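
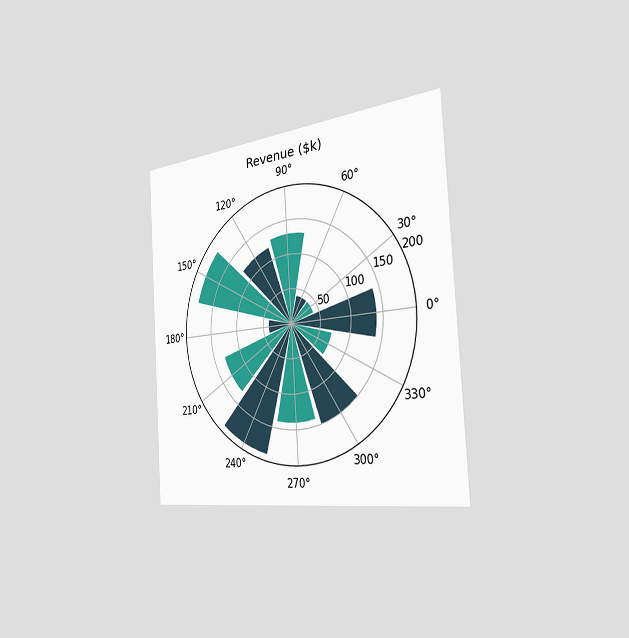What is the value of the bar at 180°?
The chart is tilted about 3° counter-clockwise and viewed slightly from the right. The bar at 180° reaches $40k on the radial axis.

$40k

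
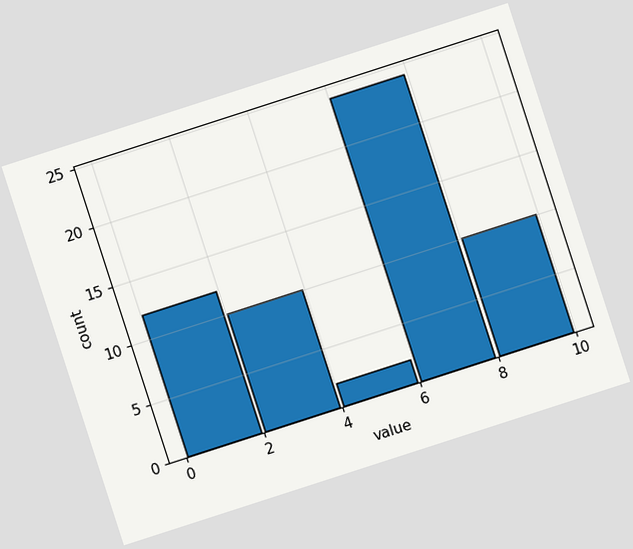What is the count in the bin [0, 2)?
12

The chart is tilted about 18° counter-clockwise. The [0, 2) bin has height 12.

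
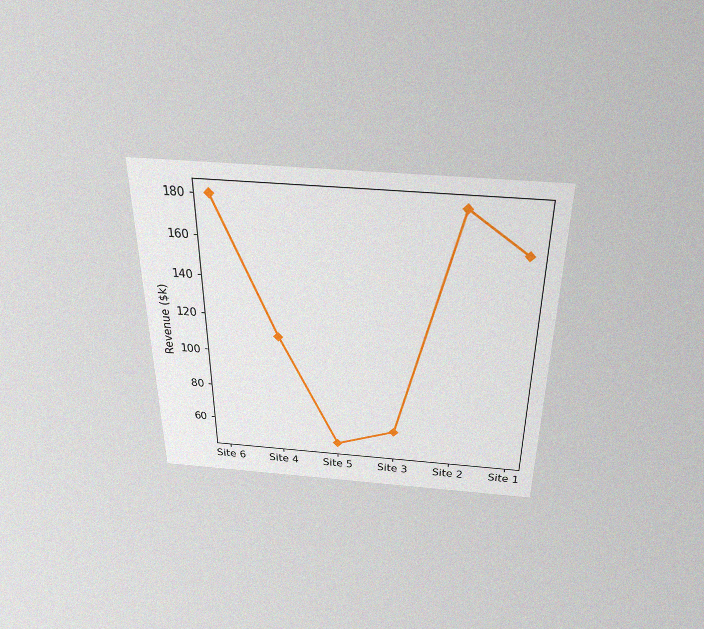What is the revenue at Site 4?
$110k

The chart is viewed slightly from above, with some photo noise. At Site 4, the line is at $110k.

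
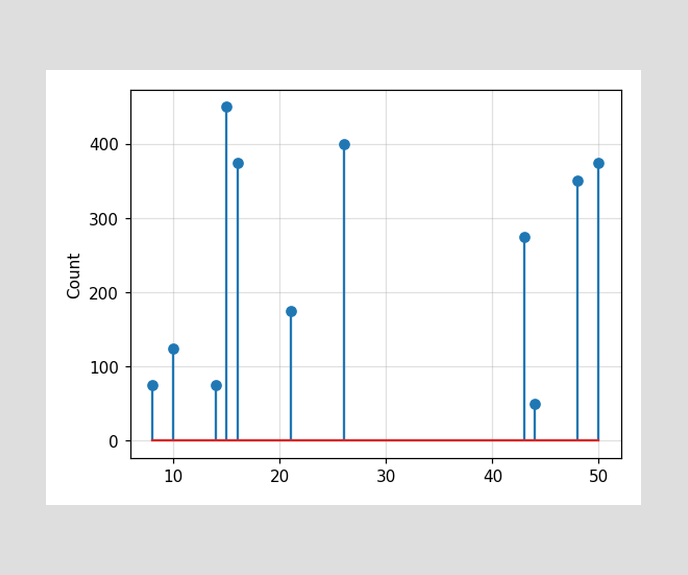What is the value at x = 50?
The stem at x=50 reaches 375.

375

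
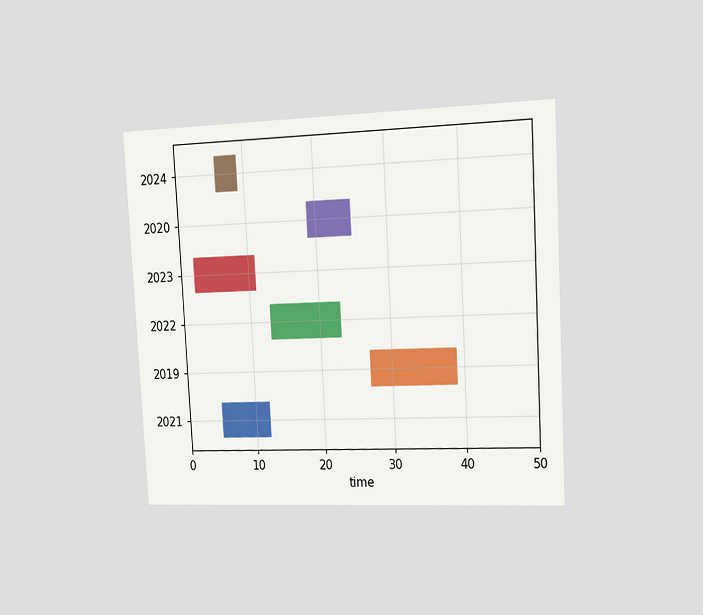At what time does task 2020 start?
19

The chart is tilted about 3° counter-clockwise and viewed slightly from the right. The 2020 bar begins at t=19.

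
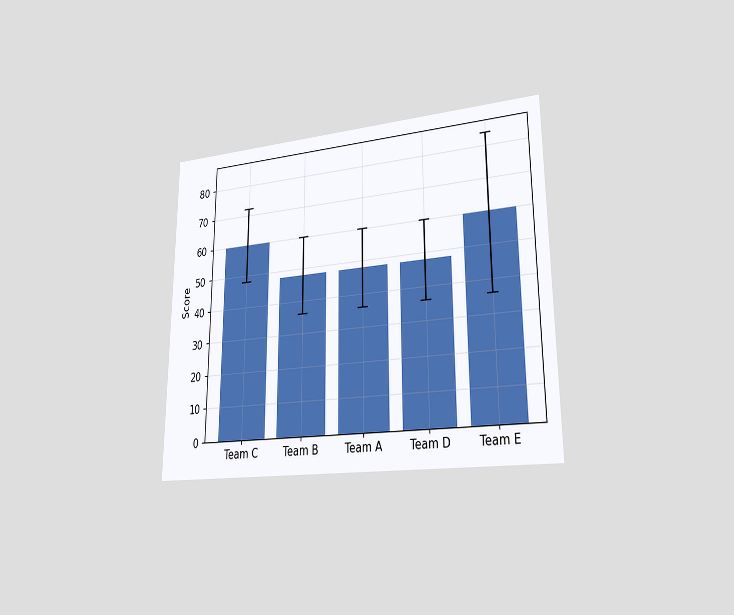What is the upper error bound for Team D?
The chart is viewed slightly from the right. The Team D bar's upper whisker reaches 60.

60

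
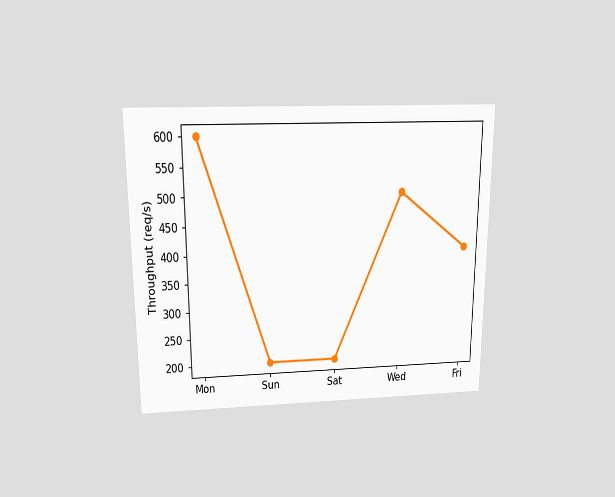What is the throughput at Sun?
The chart is viewed slightly from above. At Sun, the line is at 200req/s.

200req/s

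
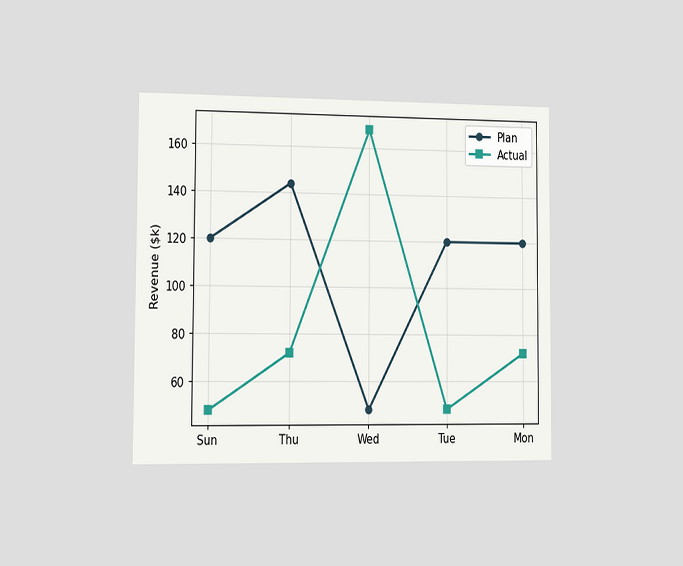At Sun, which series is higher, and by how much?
The chart is viewed slightly from the left. At Sun, Plan sits above the other line by $72k.

Plan, by $72k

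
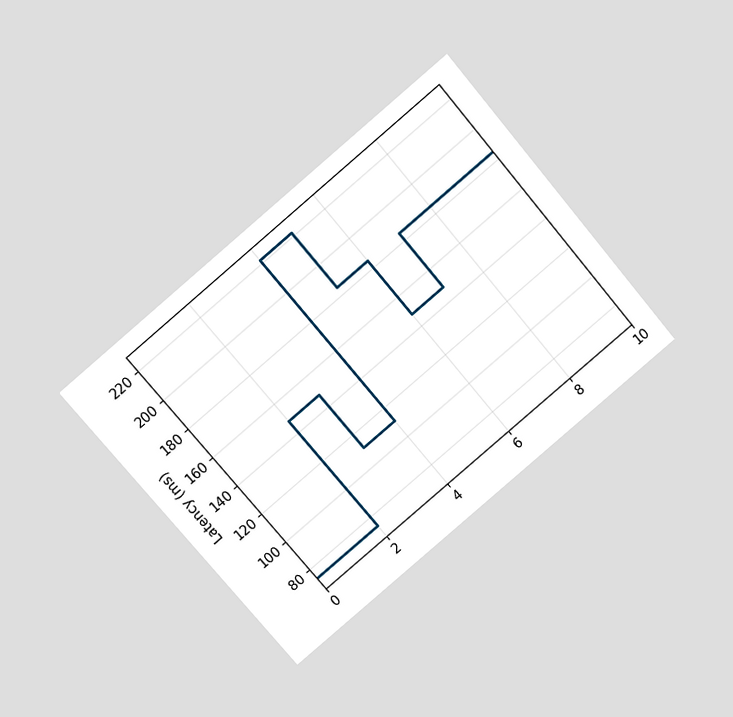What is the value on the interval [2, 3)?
148ms

The chart is tilted about 40° counter-clockwise and viewed slightly from above. On [2, 3) the step sits at 148ms.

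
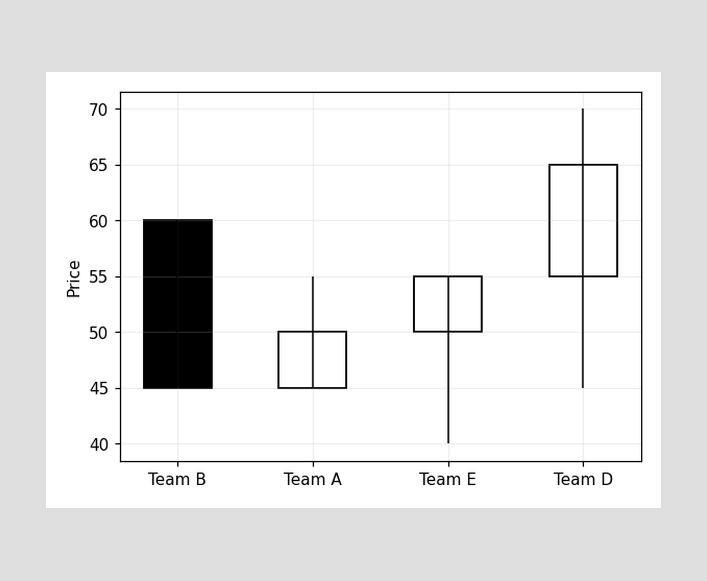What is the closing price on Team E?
55

The Team E candle closes at 55.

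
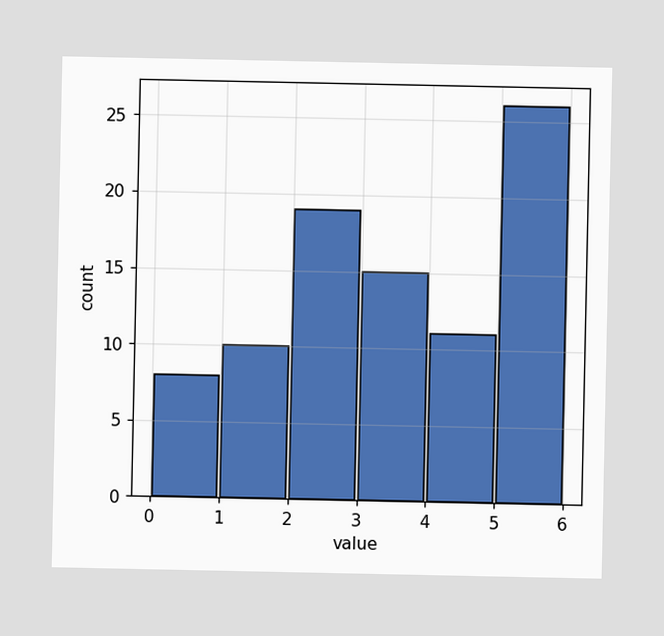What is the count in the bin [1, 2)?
The [1, 2) bin has height 10.

10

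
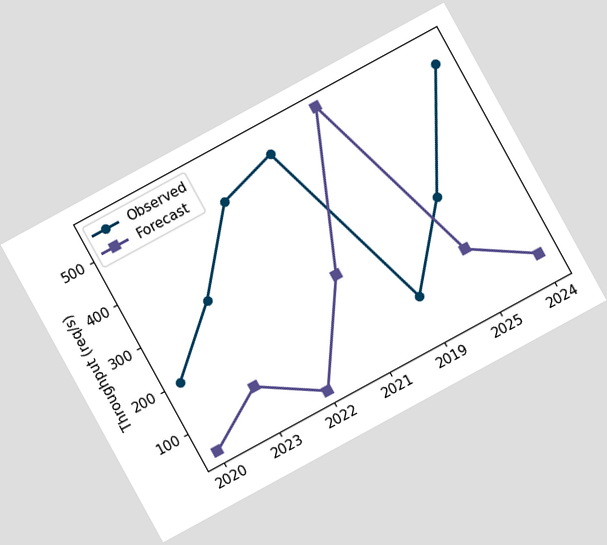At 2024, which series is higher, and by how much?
Observed, by 440req/s

The chart is tilted about 29° counter-clockwise. At 2024, Observed sits above the other line by 440req/s.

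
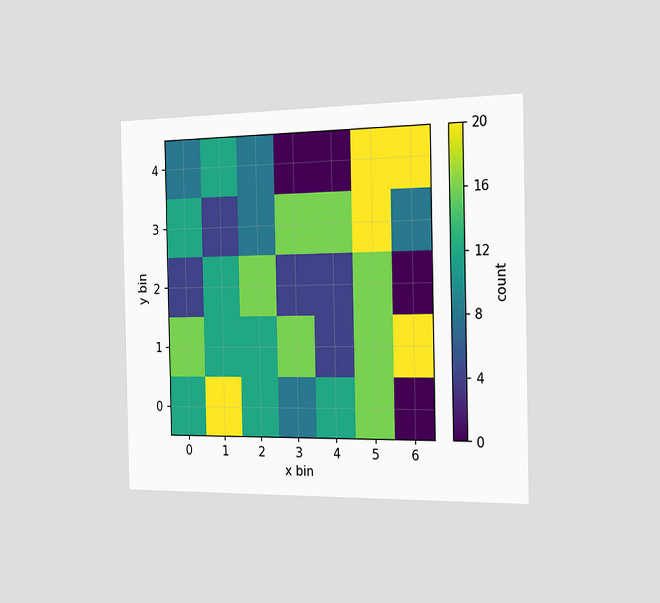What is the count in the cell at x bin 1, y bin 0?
20

The chart is viewed slightly from the right. Matching the cell (1, 0) against the colorbar gives 20.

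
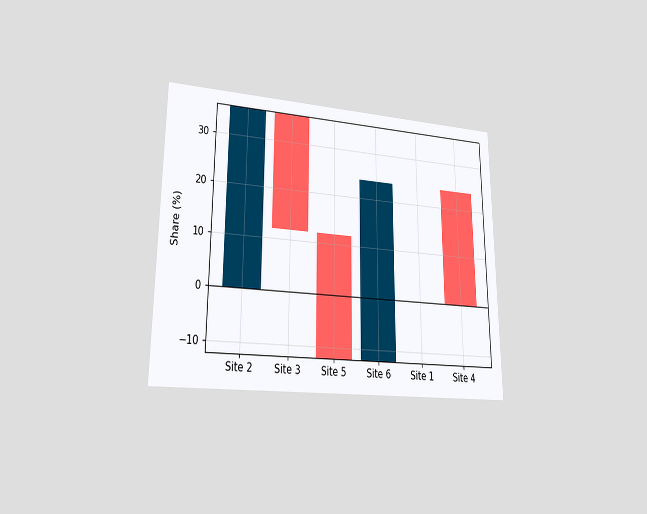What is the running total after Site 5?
The chart is viewed at a slight angle. After Site 5 the running total reaches -12%.

-12%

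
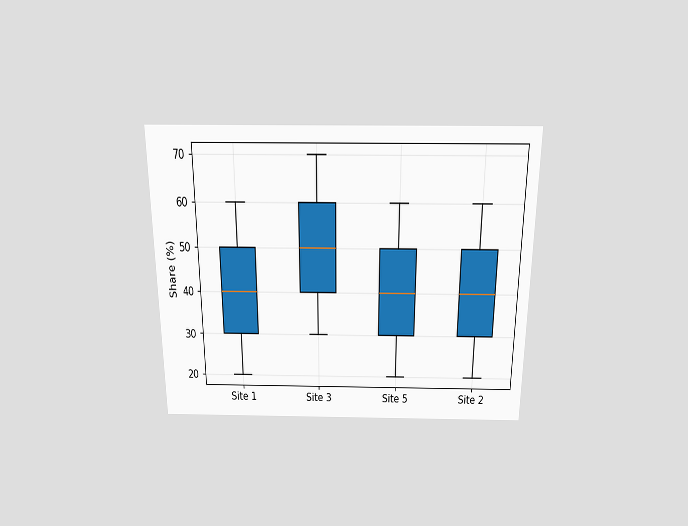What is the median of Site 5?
40%

The chart is viewed slightly from above. The median line in the Site 5 box sits at 40%.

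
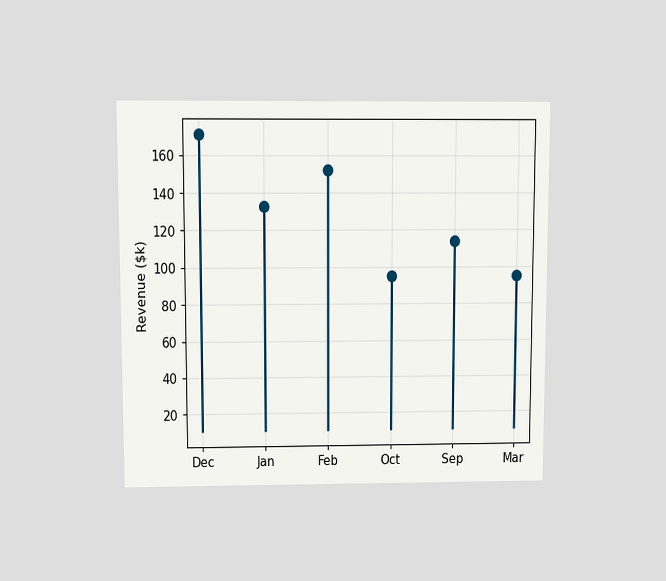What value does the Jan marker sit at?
The chart is viewed slightly from above. The Jan marker sits at $133k.

$133k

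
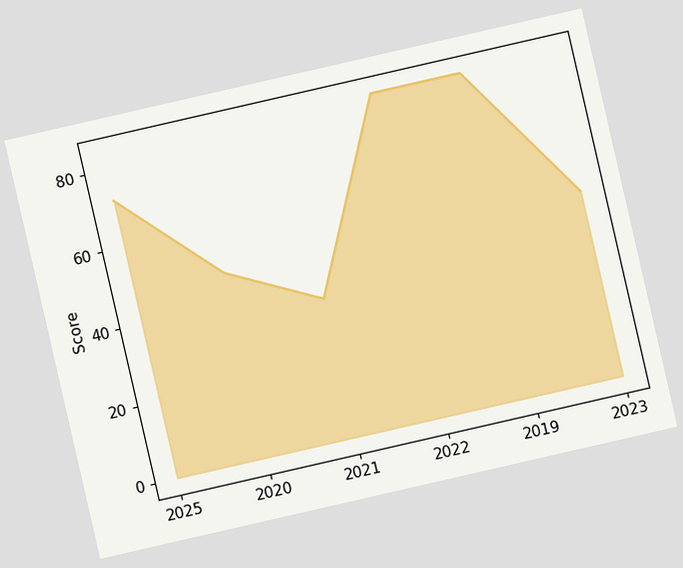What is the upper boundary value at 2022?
84

The chart is tilted about 13° counter-clockwise. At 2022 the upper boundary is at 84.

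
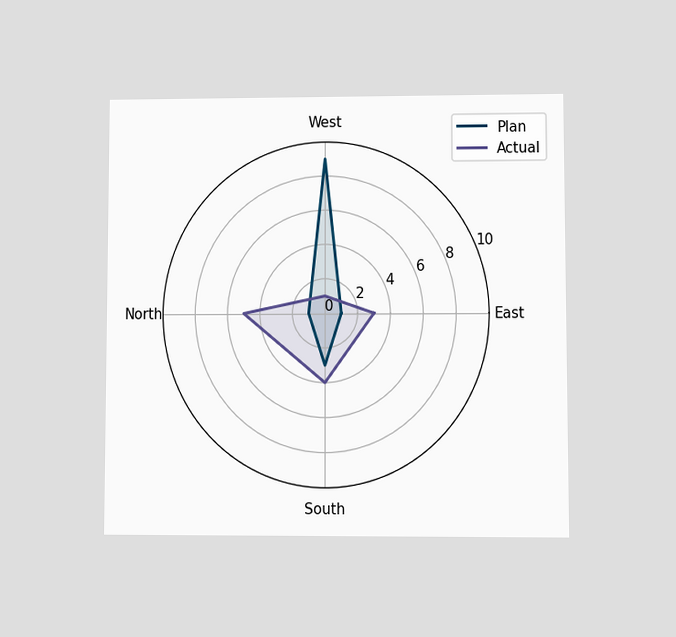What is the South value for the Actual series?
The chart is viewed at a slight angle. On the South axis, Actual reaches 4.

4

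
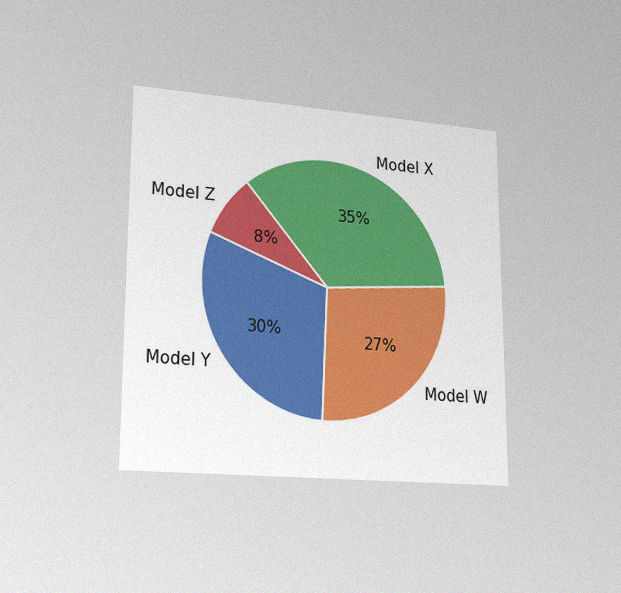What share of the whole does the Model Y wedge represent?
The chart is viewed slightly from the left, with some photo noise. The Model Y slice takes up 30% of the pie.

30%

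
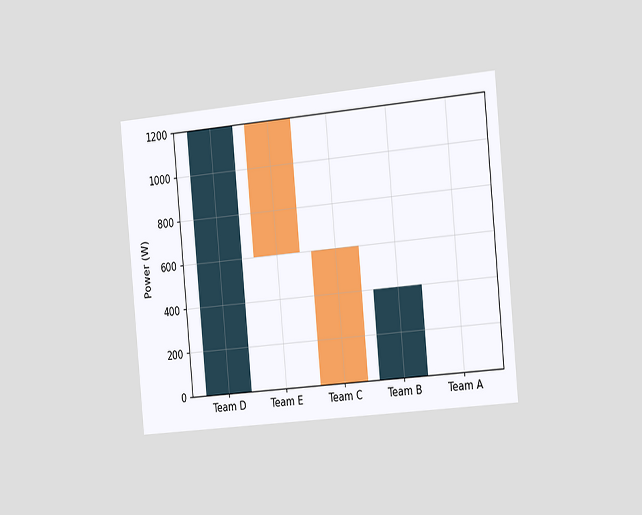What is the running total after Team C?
0W

The chart is tilted about 5° counter-clockwise and viewed slightly from the right. After Team C the running total reaches 0W.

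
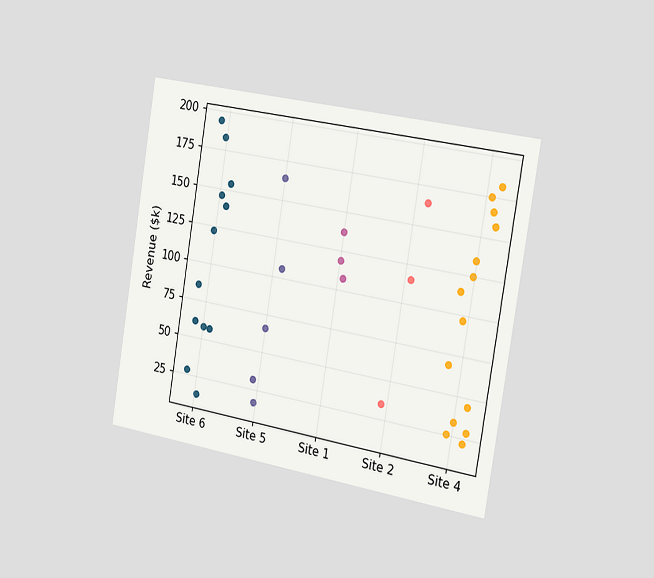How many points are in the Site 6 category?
12

The chart is tilted about 9° clockwise and viewed slightly from the right. Counting the markers in the Site 6 column gives 12.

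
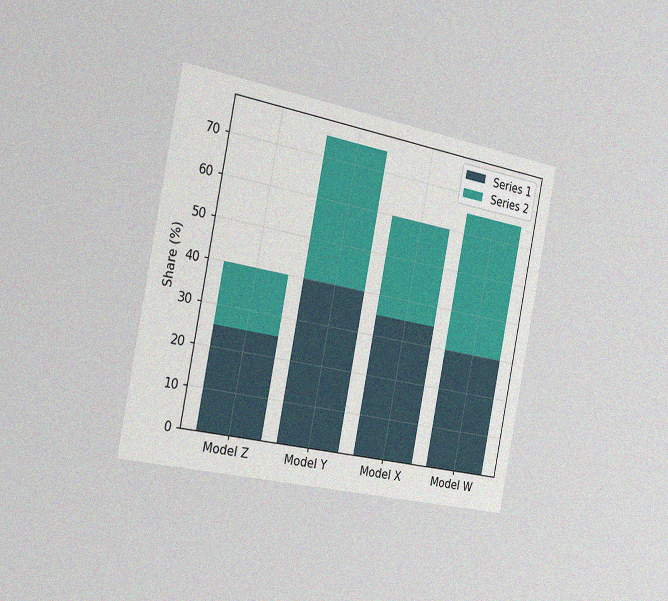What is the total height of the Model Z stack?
40%

The chart is tilted about 11° clockwise and viewed slightly from the left, with some photo noise. The Model Z stack's top reaches 40% on the y-axis.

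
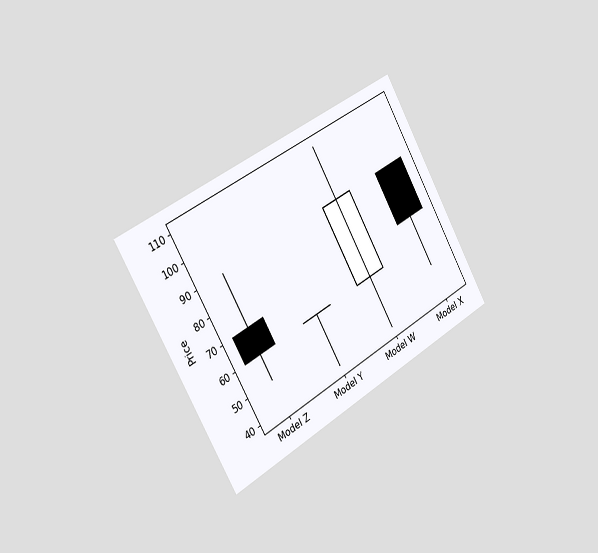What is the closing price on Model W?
90

The chart is tilted about 30° counter-clockwise and viewed slightly from the left. The Model W candle closes at 90.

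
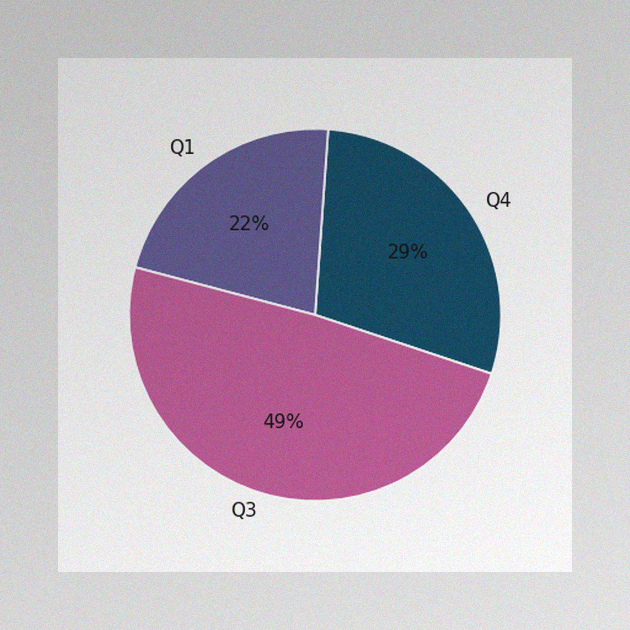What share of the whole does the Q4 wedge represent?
29%

The image has some photo noise and uneven lighting. The Q4 slice takes up 29% of the pie.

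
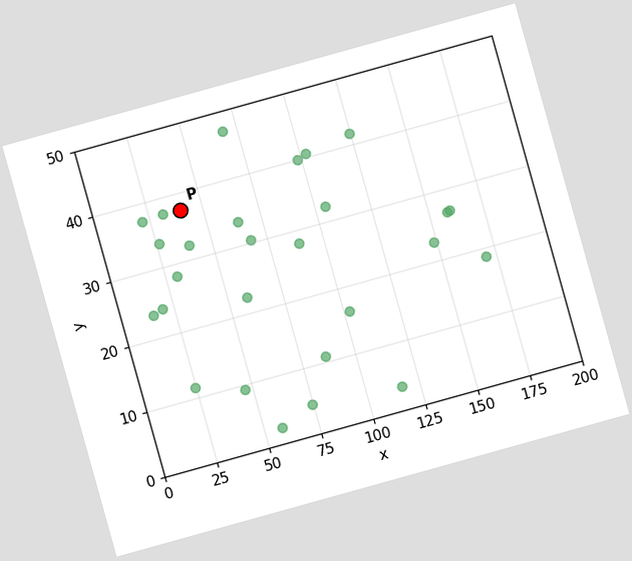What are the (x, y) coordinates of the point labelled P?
(40, 37.5)

The chart is tilted about 16° counter-clockwise. Following the gridlines from P to each axis, P sits at (40, 37.5).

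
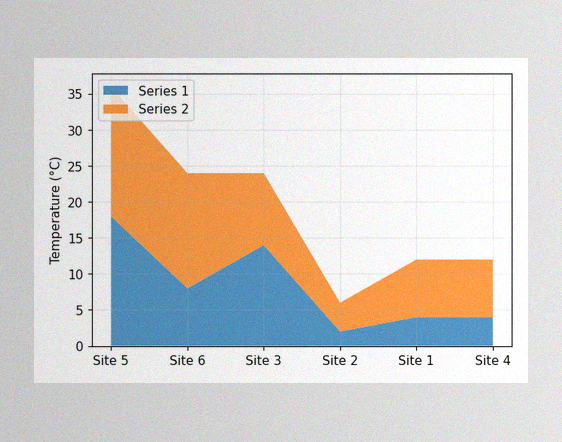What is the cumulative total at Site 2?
6°C

The image has some photo noise and uneven lighting. The stacked total at Site 2 reaches 6°C.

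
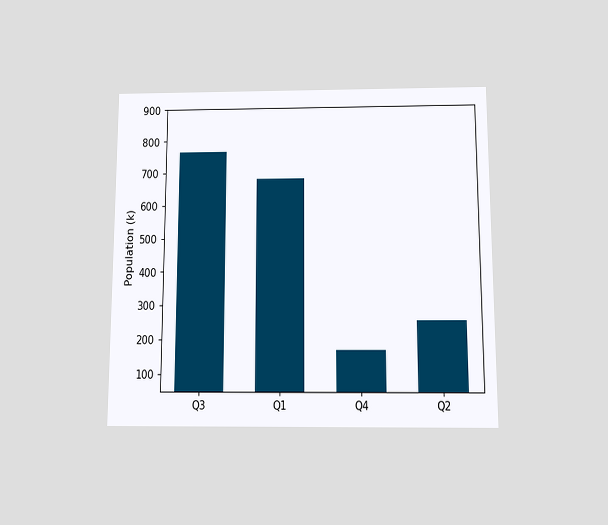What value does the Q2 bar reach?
255k

The chart is viewed slightly from below. Reading along the chart's y-axis, the Q2 bar reaches 255k.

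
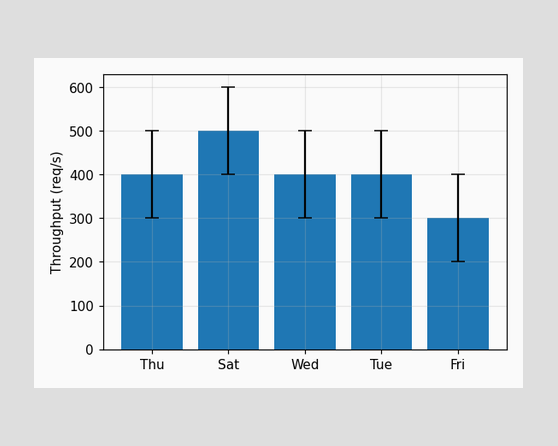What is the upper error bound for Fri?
400req/s

The Fri bar's upper whisker reaches 400req/s.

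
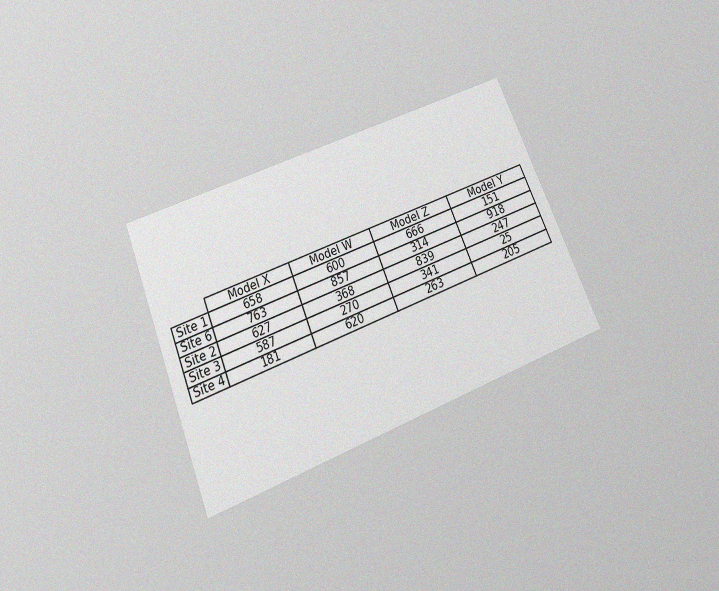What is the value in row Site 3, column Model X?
587

The chart is tilted about 22° counter-clockwise and viewed slightly from below, with some photo noise. The (Site 3, Model X) cell reads 587.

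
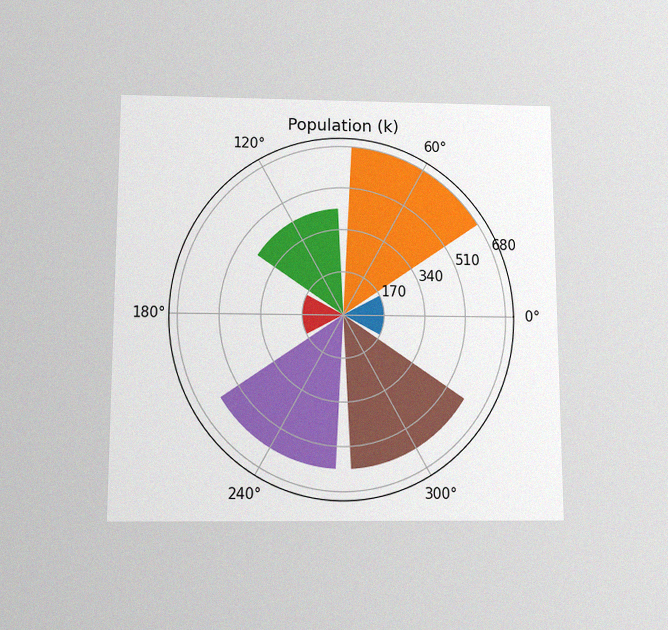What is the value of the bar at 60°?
The chart is viewed slightly from below, with some photo noise. The bar at 60° reaches 680k on the radial axis.

680k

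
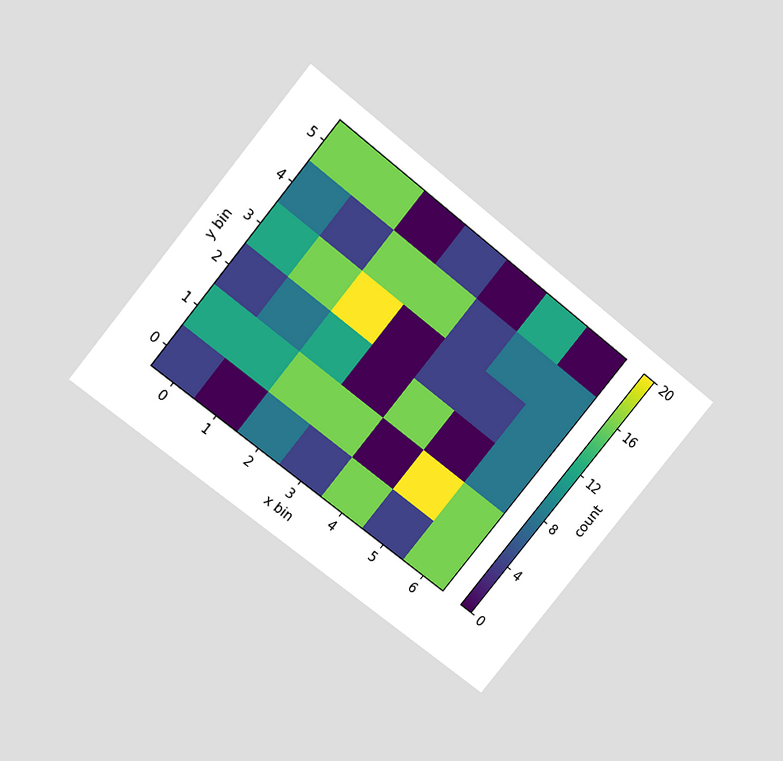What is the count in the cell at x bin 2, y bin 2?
The chart is tilted about 39° clockwise and viewed slightly from above. Matching the cell (2, 2) against the colorbar gives 12.

12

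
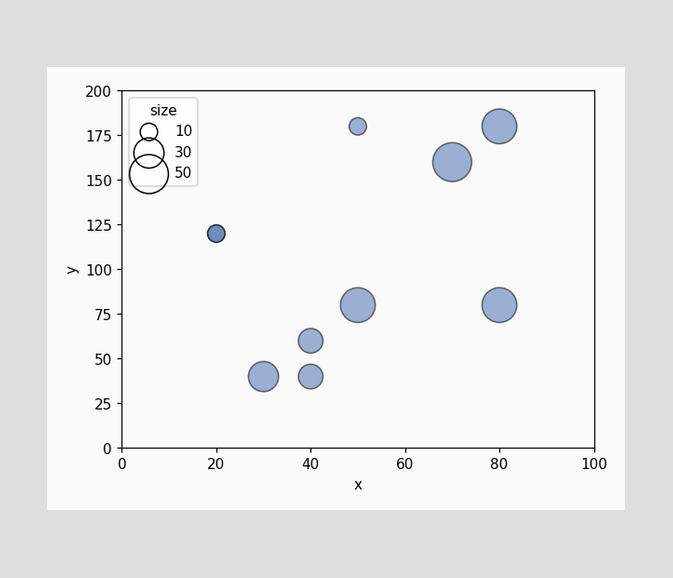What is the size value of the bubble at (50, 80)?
40

Matching the bubble at (50, 80) against the size legend gives 40.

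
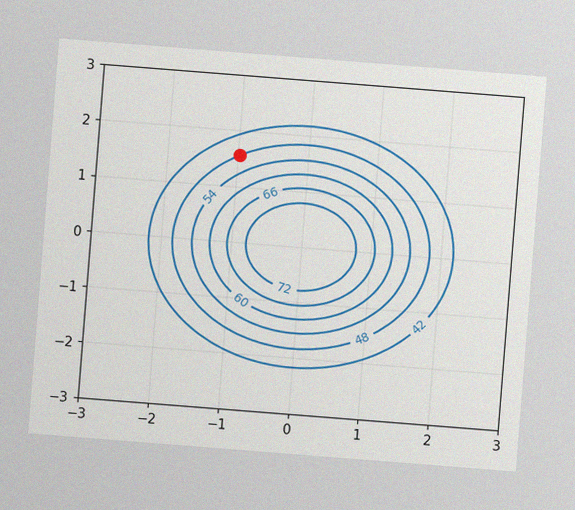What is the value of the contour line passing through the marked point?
48

The chart is tilted about 4° clockwise, with some photo noise. The marked point sits on the contour labelled 48.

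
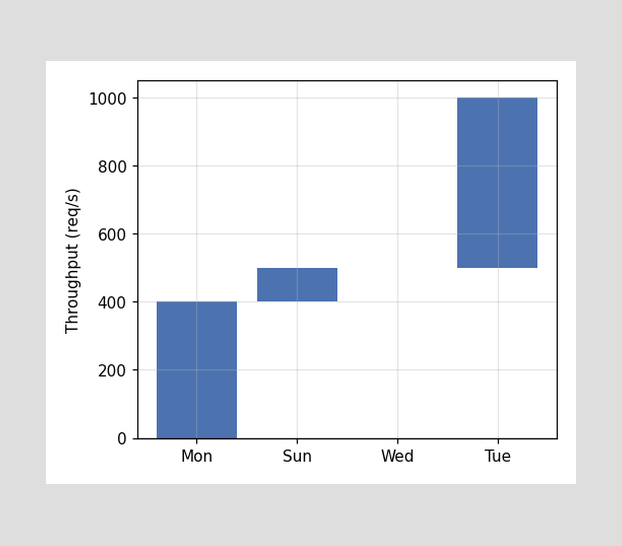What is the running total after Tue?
1000req/s

After Tue the running total reaches 1000req/s.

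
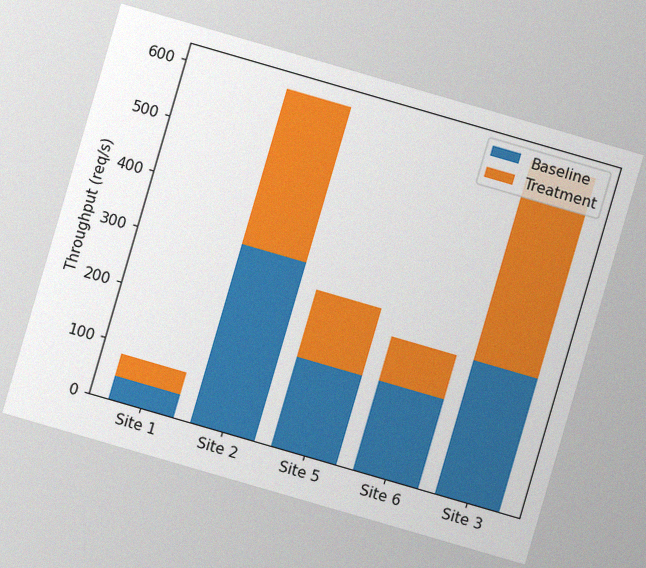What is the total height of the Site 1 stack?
80req/s

The chart is tilted about 16° clockwise, with some photo noise. The Site 1 stack's top reaches 80req/s on the y-axis.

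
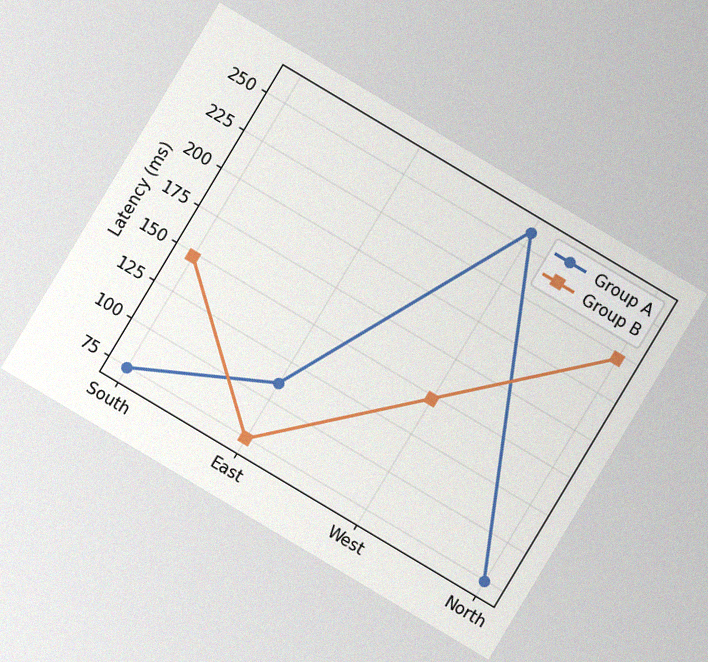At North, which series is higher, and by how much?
The chart is tilted about 31° clockwise, with some photo noise. At North, Group B sits above the other line by 148ms.

Group B, by 148ms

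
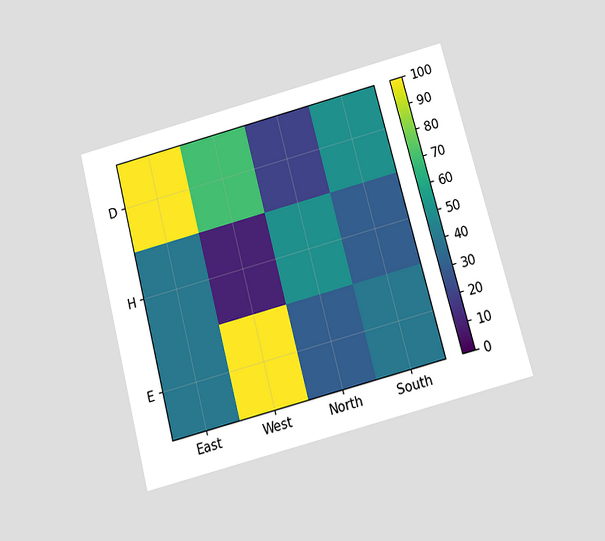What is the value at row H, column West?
The chart is tilted about 15° counter-clockwise and viewed slightly from below. Matching cell (H, West) against the colorbar gives 10.

10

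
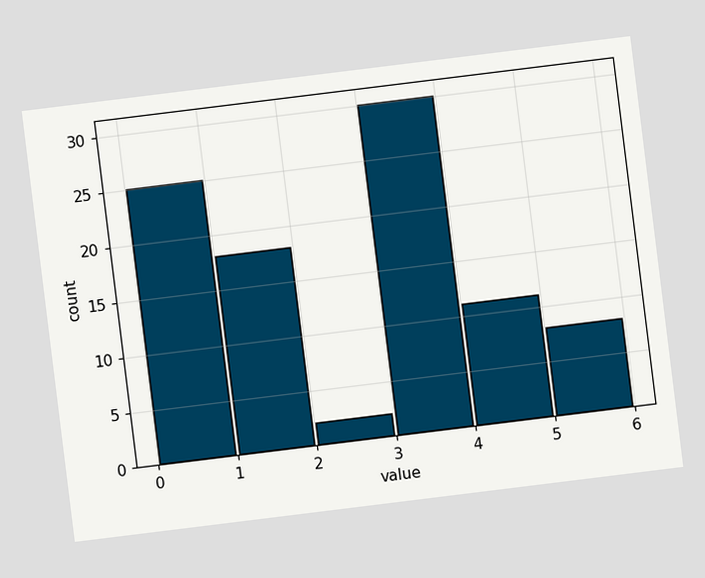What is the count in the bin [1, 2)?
The chart is tilted about 7° counter-clockwise. The [1, 2) bin has height 18.

18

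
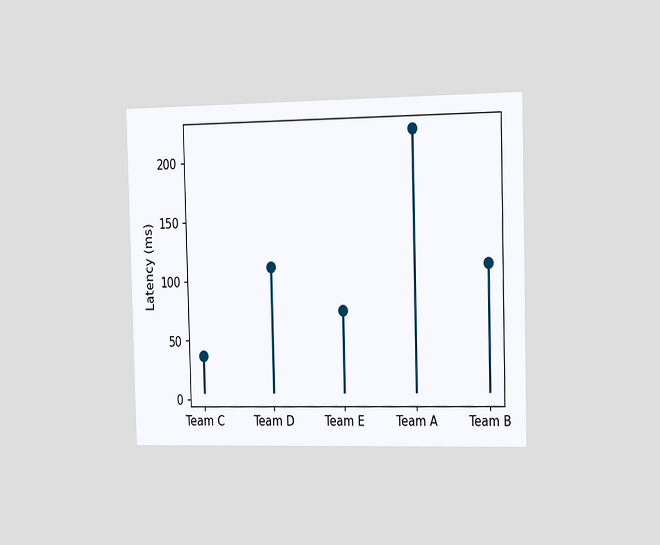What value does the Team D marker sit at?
The chart is viewed slightly from the right. The Team D marker sits at 111ms.

111ms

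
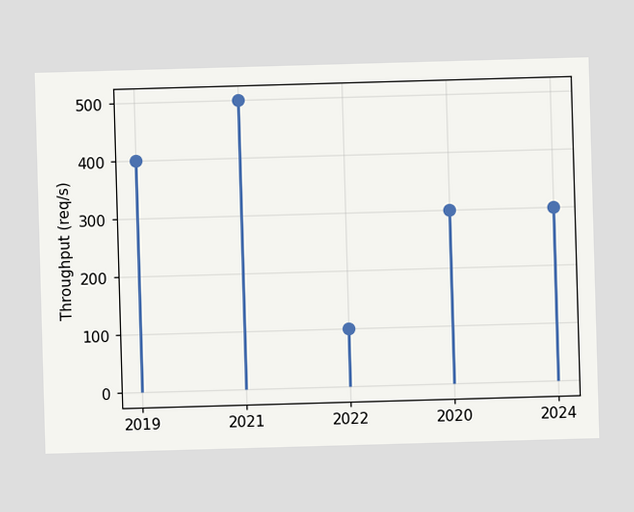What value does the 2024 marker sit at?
The 2024 marker sits at 300req/s.

300req/s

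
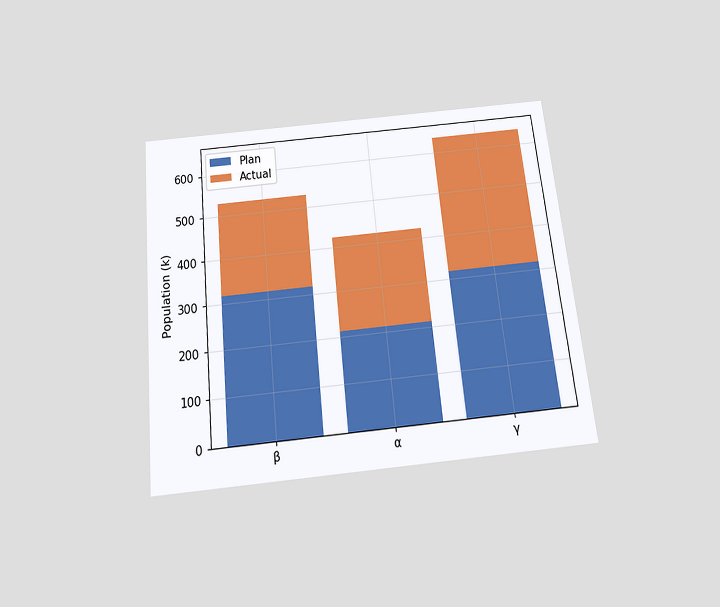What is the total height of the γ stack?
636k

The chart is tilted about 6° counter-clockwise and viewed slightly from below. The γ stack's top reaches 636k on the y-axis.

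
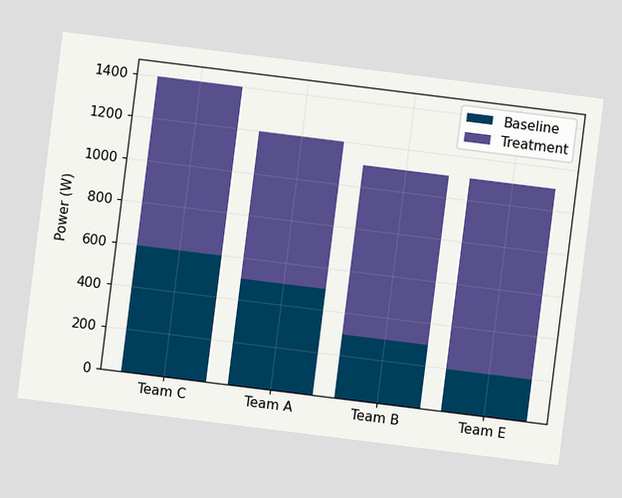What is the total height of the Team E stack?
The chart is tilted about 7° clockwise. The Team E stack's top reaches 1100W on the y-axis.

1100W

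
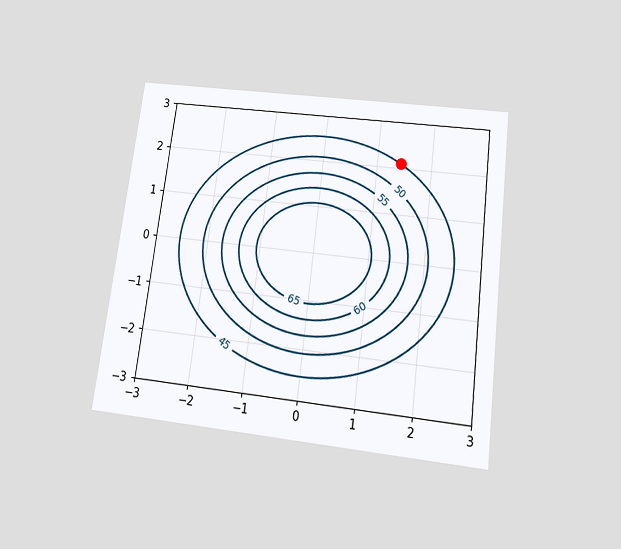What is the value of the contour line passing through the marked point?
The chart is tilted about 7° clockwise and viewed slightly from below. The marked point sits on the contour labelled 45.

45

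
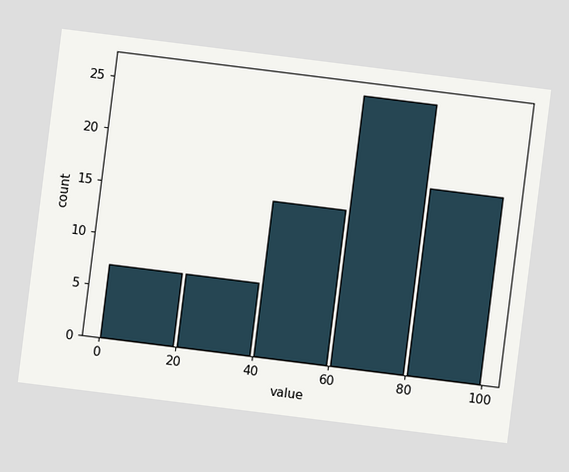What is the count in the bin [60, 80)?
The chart is tilted about 7° clockwise. The [60, 80) bin has height 26.

26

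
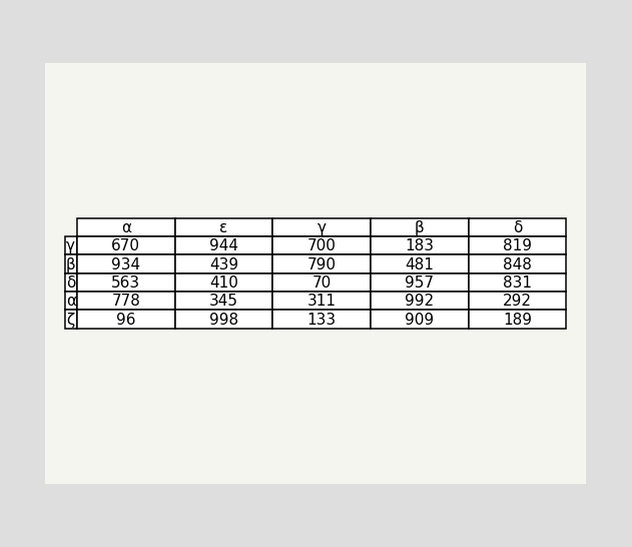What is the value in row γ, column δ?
The (γ, δ) cell reads 819.

819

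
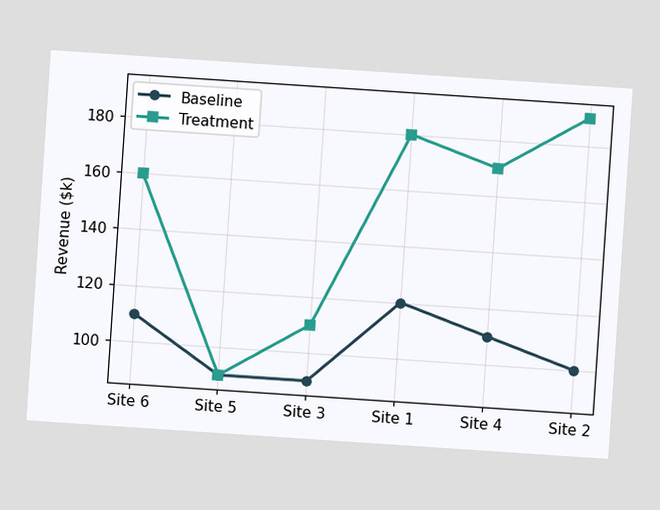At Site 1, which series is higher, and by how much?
Treatment, by $60k

The chart is tilted about 4° clockwise. At Site 1, Treatment sits above the other line by $60k.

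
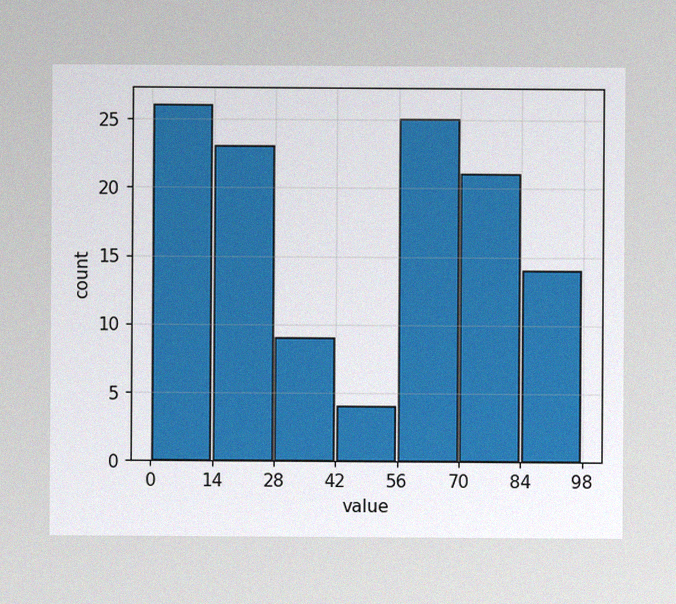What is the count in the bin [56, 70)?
The image has some photo noise and uneven lighting. The [56, 70) bin has height 25.

25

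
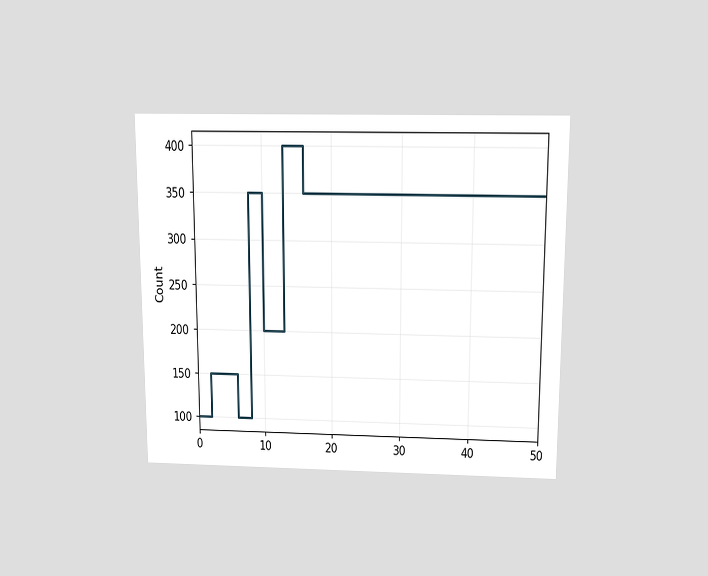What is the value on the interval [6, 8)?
100

The chart is viewed slightly from above. On [6, 8) the step sits at 100.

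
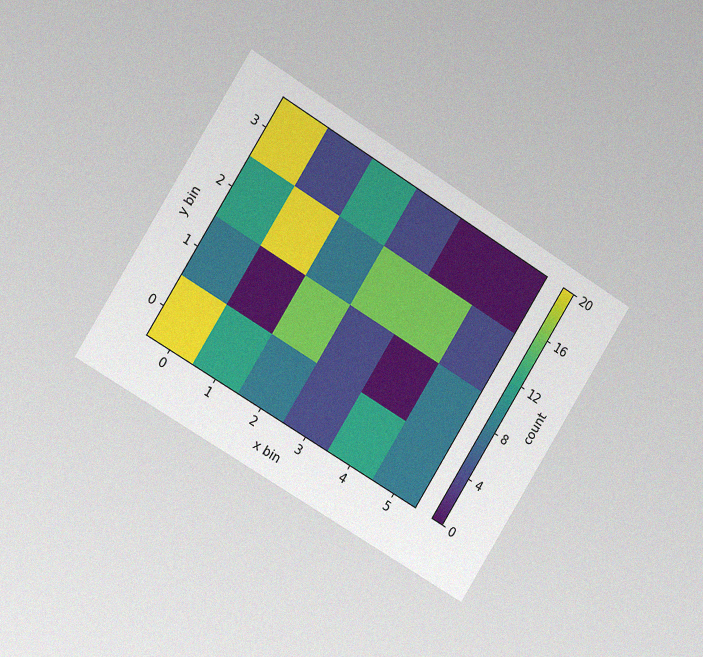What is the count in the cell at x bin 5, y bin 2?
4

The chart is tilted about 32° clockwise and viewed slightly from the left, with some photo noise. Matching the cell (5, 2) against the colorbar gives 4.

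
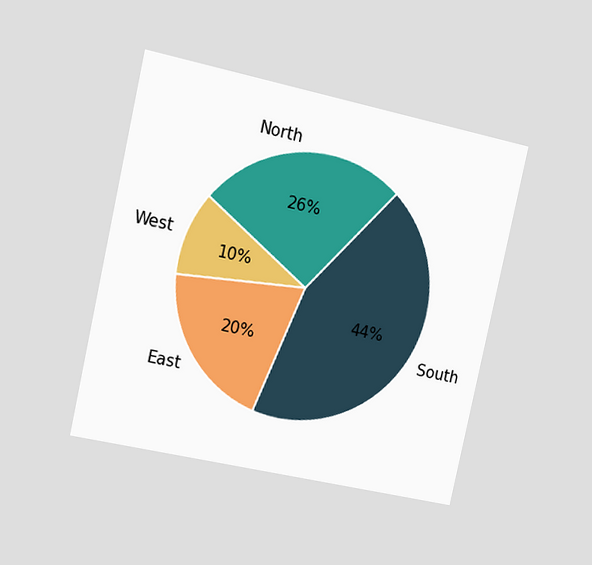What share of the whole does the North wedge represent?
26%

The chart is tilted about 12° clockwise and viewed slightly from the left. The North slice takes up 26% of the pie.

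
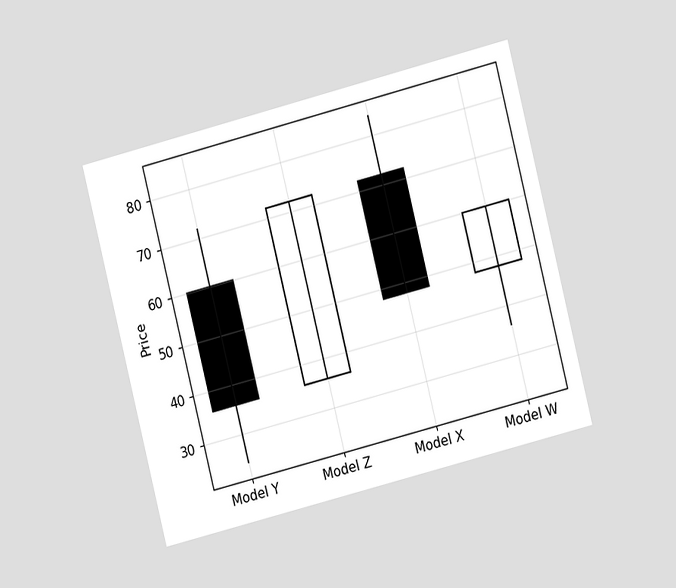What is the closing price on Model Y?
36

The chart is tilted about 14° counter-clockwise and viewed at a slight angle. The Model Y candle closes at 36.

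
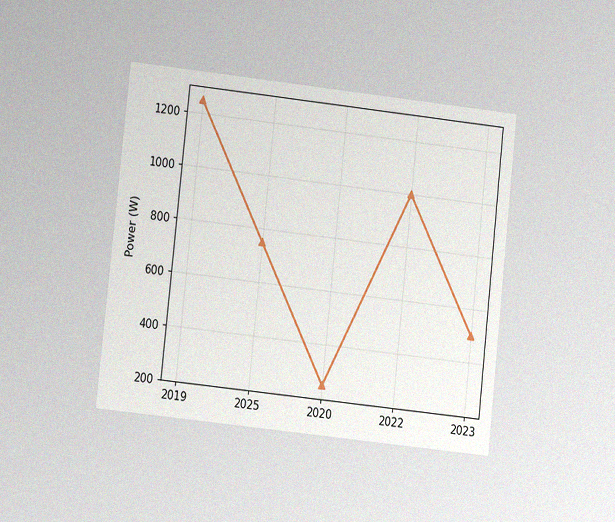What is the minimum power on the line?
250W

The chart is tilted about 6° clockwise and viewed at a slight angle, with some photo noise. The lowest point is at 2020, and reading across to the y-axis gives 250W.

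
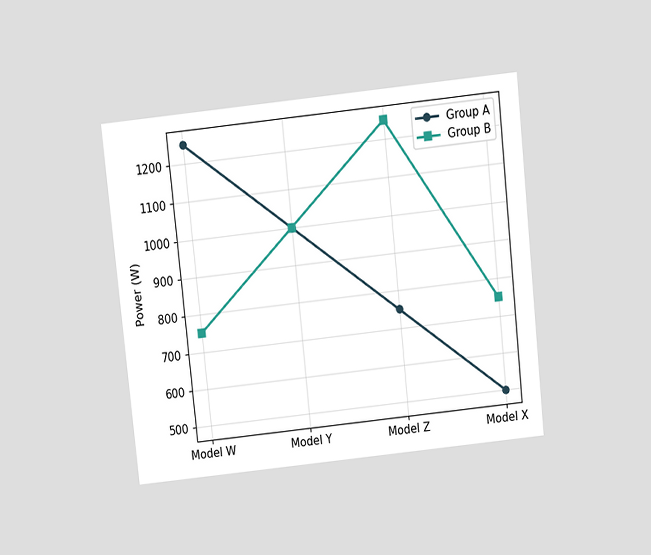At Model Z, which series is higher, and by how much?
The chart is tilted about 6° counter-clockwise and viewed slightly from above. At Model Z, Group B sits above the other line by 500W.

Group B, by 500W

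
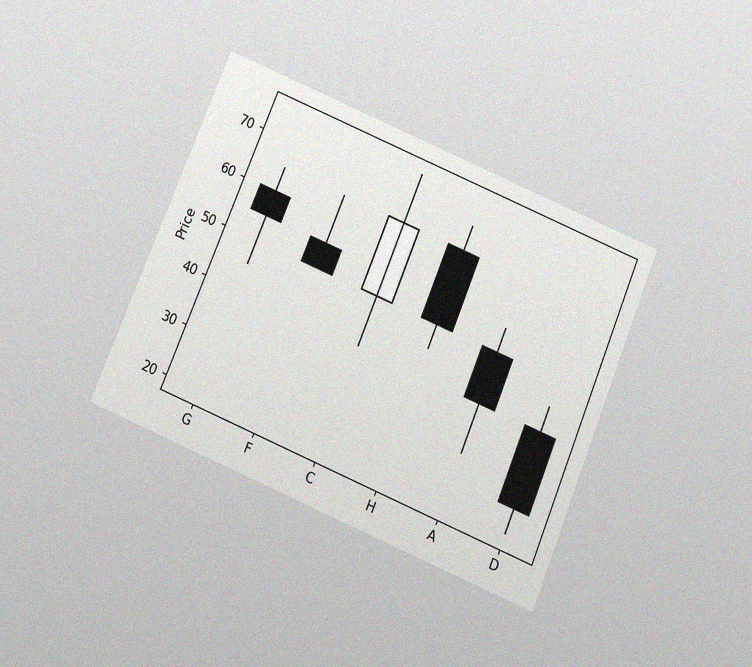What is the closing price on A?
The chart is tilted about 23° clockwise and viewed slightly from below, with some photo noise. The A candle closes at 40.

40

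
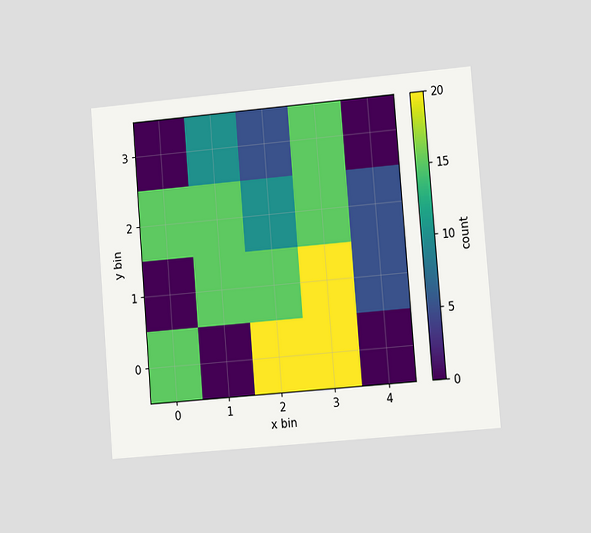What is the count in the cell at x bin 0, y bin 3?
0

The chart is tilted about 5° counter-clockwise and viewed slightly from the right. Matching the cell (0, 3) against the colorbar gives 0.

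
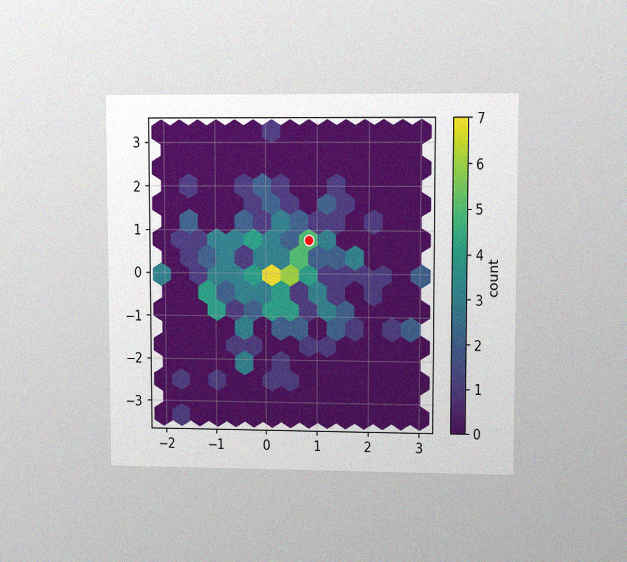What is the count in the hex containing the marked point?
The chart is viewed at a slight angle, with some photo noise. The marked hex reads 5 on the colorbar.

5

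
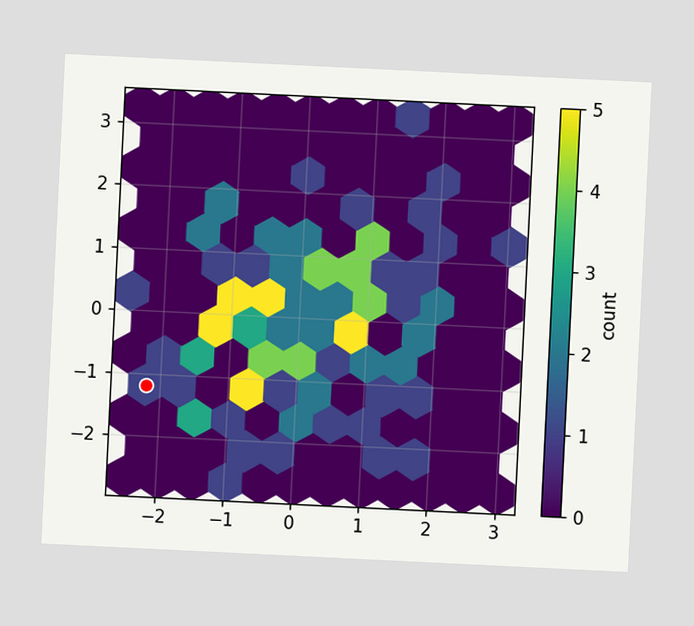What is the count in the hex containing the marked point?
1

The chart is tilted about 3° clockwise. The marked hex reads 1 on the colorbar.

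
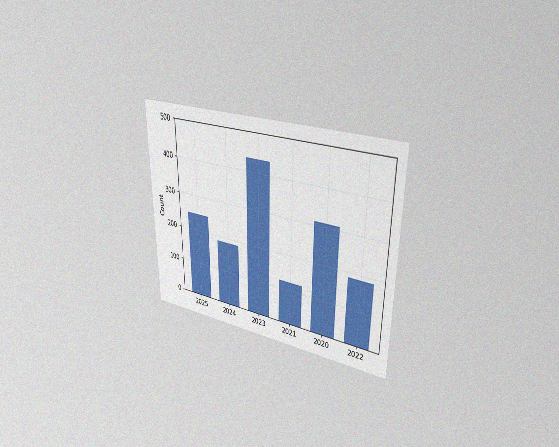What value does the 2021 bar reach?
124

The chart is viewed at a slight angle, with some photo noise. Reading along the chart's y-axis, the 2021 bar reaches 124.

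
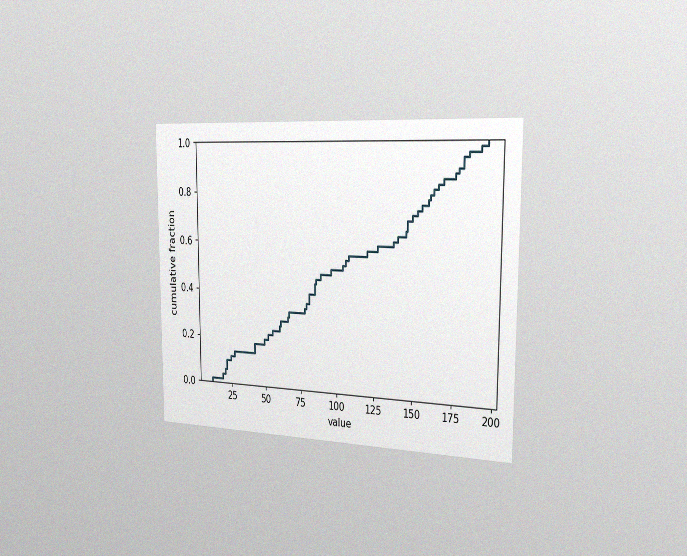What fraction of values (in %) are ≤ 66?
The chart is viewed slightly from the right, with some photo noise. At x=66 the ECDF step is at 30%.

30%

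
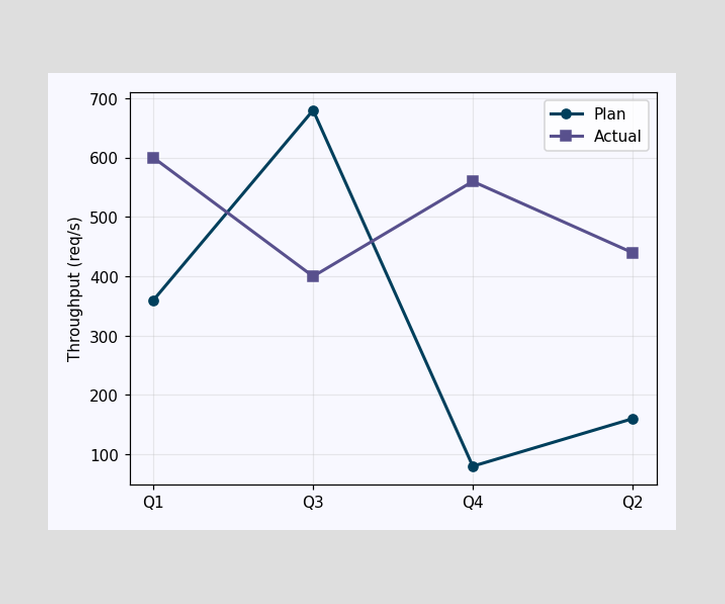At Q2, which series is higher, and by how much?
Actual, by 280req/s

At Q2, Actual sits above the other line by 280req/s.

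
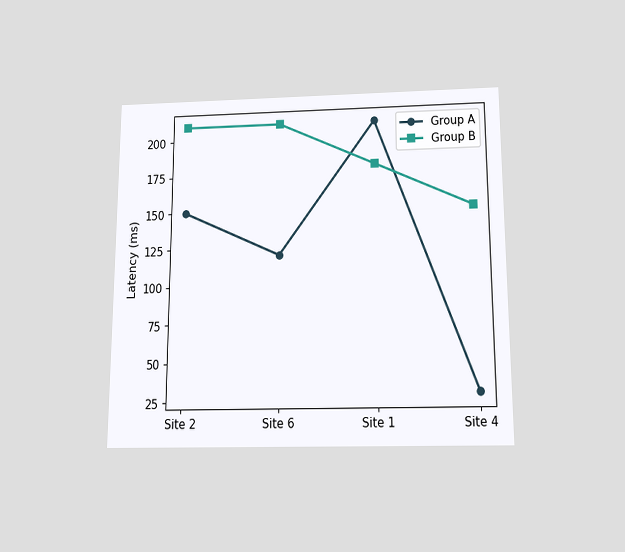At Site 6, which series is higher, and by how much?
The chart is viewed slightly from below. At Site 6, Group B sits above the other line by 90ms.

Group B, by 90ms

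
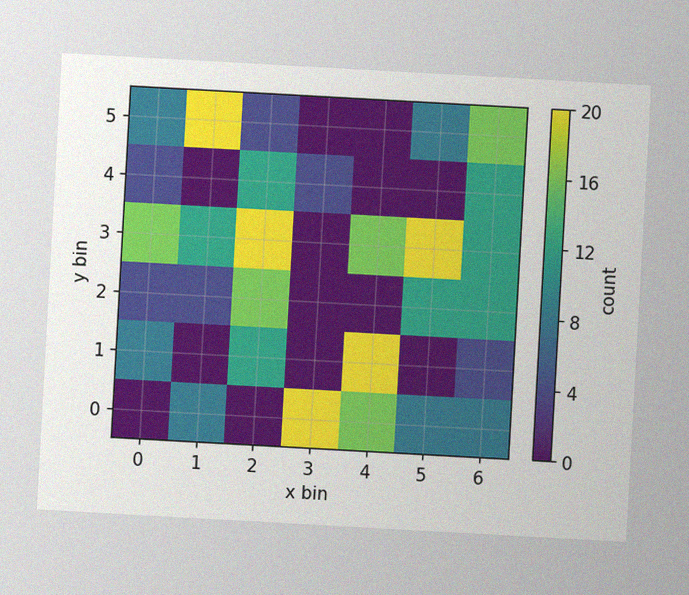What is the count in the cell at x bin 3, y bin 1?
0

The chart is tilted about 3° clockwise, with some photo noise. Matching the cell (3, 1) against the colorbar gives 0.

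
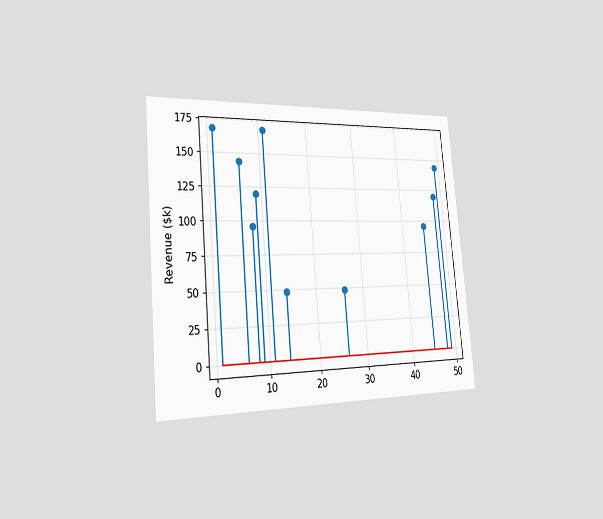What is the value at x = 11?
The chart is tilted about 5° counter-clockwise and viewed slightly from the left. The stem at x=11 reaches $168k.

$168k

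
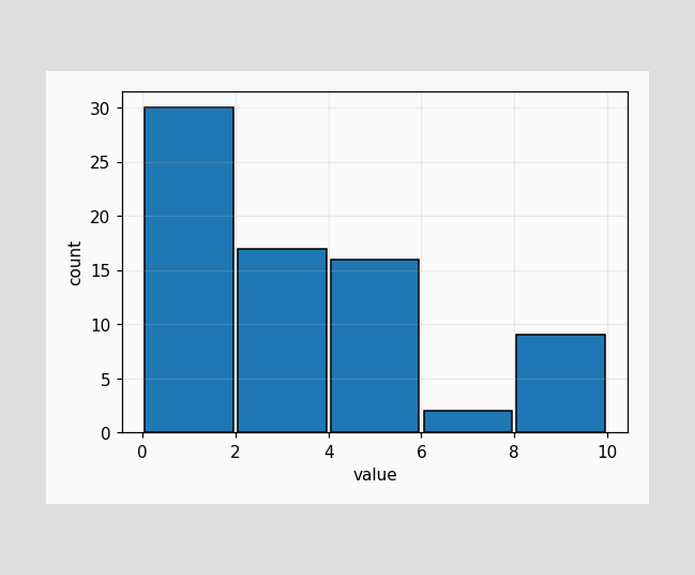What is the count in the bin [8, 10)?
9

The [8, 10) bin has height 9.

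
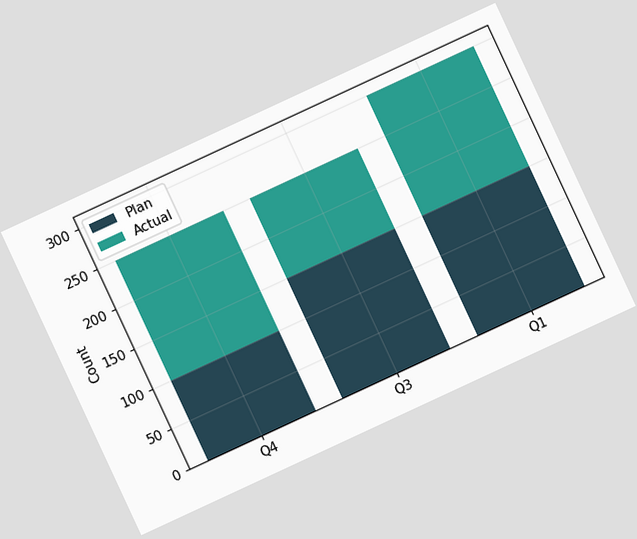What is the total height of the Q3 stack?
250

The chart is tilted about 25° counter-clockwise. The Q3 stack's top reaches 250 on the y-axis.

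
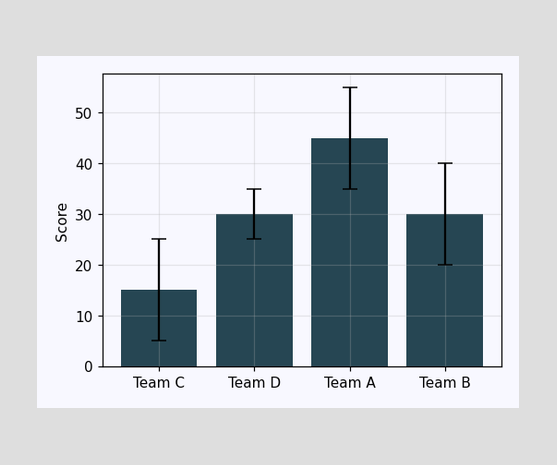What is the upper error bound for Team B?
The Team B bar's upper whisker reaches 40.

40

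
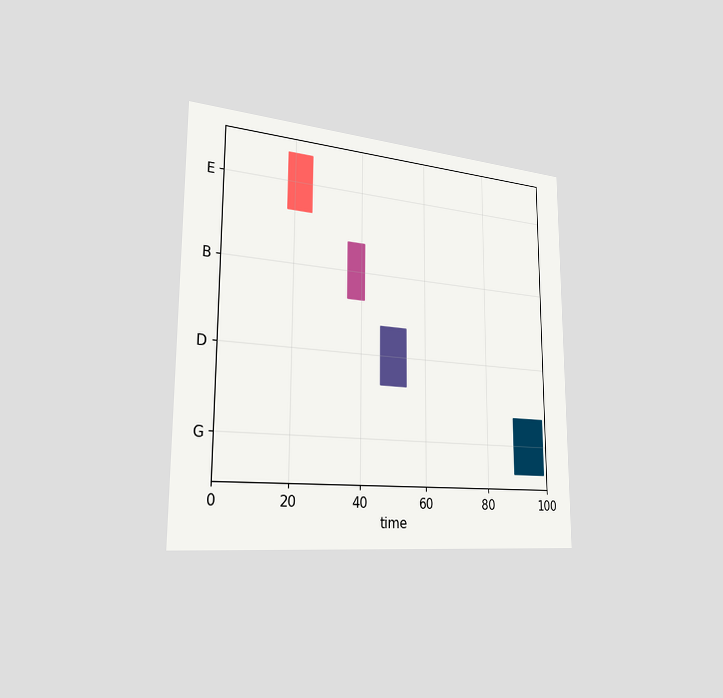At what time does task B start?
36

The chart is viewed slightly from the left. The B bar begins at t=36.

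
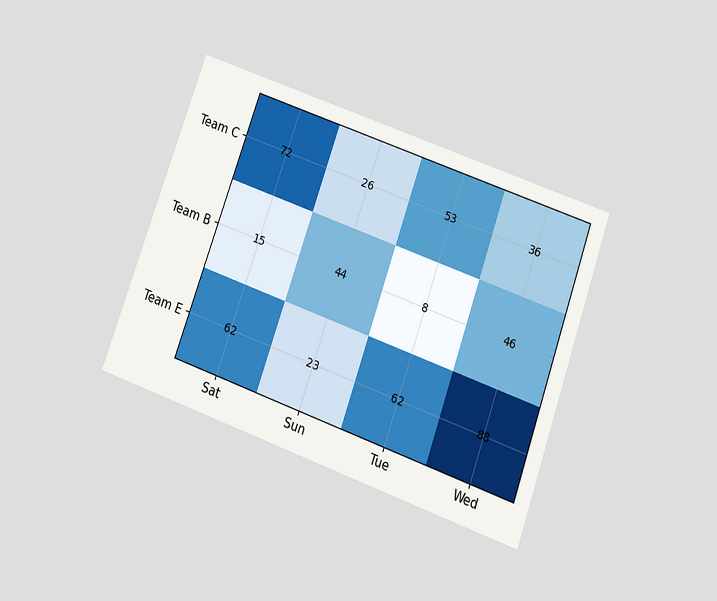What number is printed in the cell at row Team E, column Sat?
The chart is tilted about 20° clockwise and viewed slightly from below. The (Team E, Sat) cell reads 62.

62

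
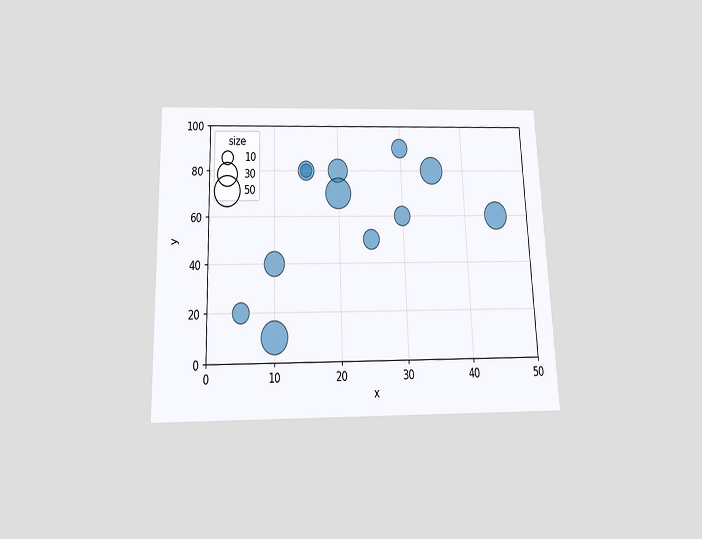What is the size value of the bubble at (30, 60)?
20

The chart is tilted about 2° counter-clockwise and viewed slightly from below. Matching the bubble at (30, 60) against the size legend gives 20.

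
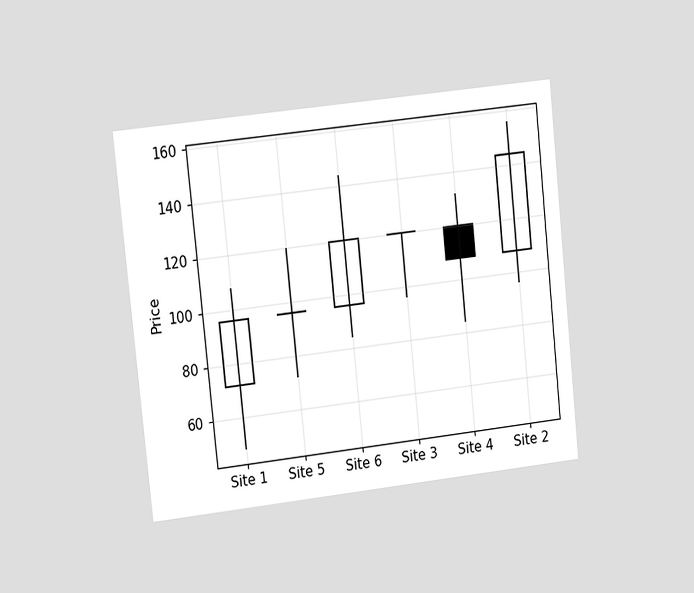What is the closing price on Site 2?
The chart is tilted about 6° counter-clockwise and viewed at a slight angle. The Site 2 candle closes at 144.

144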